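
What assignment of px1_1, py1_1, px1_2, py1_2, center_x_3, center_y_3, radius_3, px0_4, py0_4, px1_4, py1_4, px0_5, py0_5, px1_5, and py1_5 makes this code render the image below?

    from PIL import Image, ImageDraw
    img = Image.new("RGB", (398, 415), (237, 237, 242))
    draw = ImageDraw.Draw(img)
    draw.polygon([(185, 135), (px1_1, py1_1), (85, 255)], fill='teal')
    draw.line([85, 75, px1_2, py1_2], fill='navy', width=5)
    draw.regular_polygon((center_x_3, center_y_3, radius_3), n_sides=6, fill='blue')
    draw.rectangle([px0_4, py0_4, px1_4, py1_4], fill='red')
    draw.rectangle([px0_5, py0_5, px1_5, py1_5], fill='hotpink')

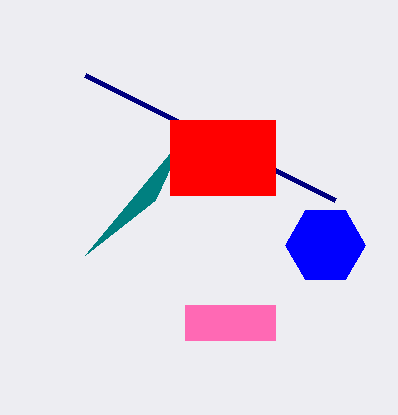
px1_1 = 155
py1_1 = 200
px1_2 = 335
py1_2 = 200
center_x_3 = 325
center_y_3 = 245
radius_3 = 40
px0_4 = 170
py0_4 = 120
px1_4 = 275
py1_4 = 195
px0_5 = 185
py0_5 = 305
px1_5 = 275
py1_5 = 340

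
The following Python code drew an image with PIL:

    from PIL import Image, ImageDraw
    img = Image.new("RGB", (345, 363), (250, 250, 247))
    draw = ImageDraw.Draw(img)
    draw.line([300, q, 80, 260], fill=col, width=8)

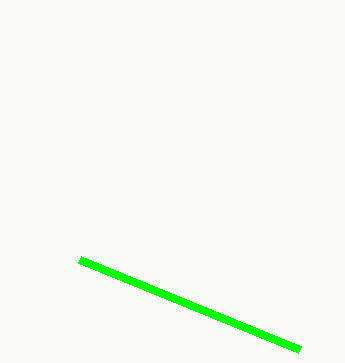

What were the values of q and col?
q = 350; col = 'lime'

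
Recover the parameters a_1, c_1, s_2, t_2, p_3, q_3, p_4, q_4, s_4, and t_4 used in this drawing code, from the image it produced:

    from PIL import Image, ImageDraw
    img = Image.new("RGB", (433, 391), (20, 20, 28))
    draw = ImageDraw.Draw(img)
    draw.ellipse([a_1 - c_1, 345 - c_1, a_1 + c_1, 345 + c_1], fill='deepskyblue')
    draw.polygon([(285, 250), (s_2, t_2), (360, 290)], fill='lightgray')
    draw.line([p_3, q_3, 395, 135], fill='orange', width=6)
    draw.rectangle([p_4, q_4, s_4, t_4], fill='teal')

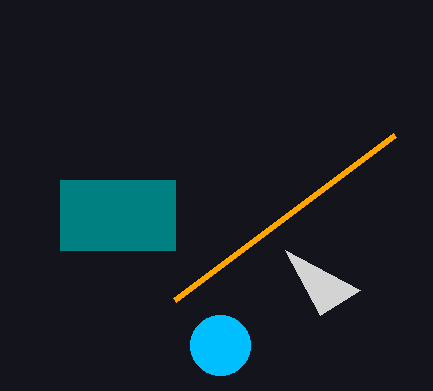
a_1 = 220
c_1 = 30
s_2 = 320
t_2 = 315
p_3 = 175
q_3 = 300
p_4 = 60
q_4 = 180
s_4 = 175
t_4 = 250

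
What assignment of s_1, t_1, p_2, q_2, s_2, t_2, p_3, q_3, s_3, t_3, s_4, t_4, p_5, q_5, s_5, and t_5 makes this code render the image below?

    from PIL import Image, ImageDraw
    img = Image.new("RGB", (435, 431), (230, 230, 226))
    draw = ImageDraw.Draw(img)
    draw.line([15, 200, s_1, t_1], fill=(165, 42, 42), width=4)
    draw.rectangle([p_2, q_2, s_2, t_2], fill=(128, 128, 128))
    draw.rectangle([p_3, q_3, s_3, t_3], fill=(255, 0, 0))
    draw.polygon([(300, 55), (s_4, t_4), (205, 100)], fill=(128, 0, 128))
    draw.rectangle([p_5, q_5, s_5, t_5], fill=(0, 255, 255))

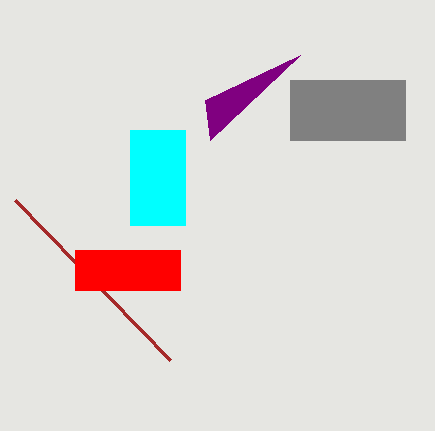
s_1 = 170, t_1 = 360, p_2 = 290, q_2 = 80, s_2 = 405, t_2 = 140, p_3 = 75, q_3 = 250, s_3 = 180, t_3 = 290, s_4 = 210, t_4 = 140, p_5 = 130, q_5 = 130, s_5 = 185, t_5 = 225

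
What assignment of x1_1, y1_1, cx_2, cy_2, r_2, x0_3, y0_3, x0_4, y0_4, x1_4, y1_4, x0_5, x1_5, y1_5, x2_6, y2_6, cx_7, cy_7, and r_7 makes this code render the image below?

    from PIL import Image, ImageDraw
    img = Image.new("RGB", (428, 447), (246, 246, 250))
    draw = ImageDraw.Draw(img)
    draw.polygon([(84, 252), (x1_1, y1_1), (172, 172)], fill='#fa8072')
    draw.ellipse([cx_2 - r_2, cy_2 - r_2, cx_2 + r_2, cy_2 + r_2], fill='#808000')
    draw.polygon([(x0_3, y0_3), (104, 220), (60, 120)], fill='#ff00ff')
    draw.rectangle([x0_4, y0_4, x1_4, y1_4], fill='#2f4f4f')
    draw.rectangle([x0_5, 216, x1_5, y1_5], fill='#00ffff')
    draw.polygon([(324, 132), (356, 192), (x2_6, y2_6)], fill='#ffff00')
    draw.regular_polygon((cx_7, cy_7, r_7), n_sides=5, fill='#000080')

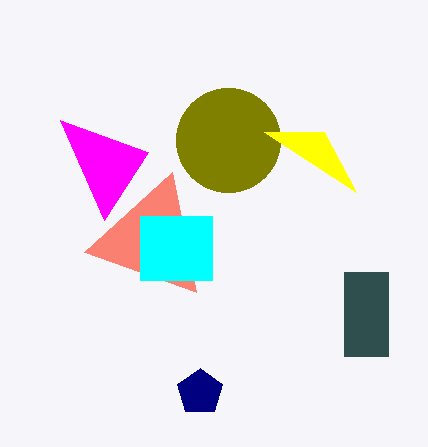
x1_1 = 196, y1_1 = 292, cx_2 = 228, cy_2 = 140, r_2 = 52, x0_3 = 148, y0_3 = 152, x0_4 = 344, y0_4 = 272, x1_4 = 388, y1_4 = 356, x0_5 = 140, x1_5 = 212, y1_5 = 280, x2_6 = 264, y2_6 = 132, cx_7 = 200, cy_7 = 392, r_7 = 24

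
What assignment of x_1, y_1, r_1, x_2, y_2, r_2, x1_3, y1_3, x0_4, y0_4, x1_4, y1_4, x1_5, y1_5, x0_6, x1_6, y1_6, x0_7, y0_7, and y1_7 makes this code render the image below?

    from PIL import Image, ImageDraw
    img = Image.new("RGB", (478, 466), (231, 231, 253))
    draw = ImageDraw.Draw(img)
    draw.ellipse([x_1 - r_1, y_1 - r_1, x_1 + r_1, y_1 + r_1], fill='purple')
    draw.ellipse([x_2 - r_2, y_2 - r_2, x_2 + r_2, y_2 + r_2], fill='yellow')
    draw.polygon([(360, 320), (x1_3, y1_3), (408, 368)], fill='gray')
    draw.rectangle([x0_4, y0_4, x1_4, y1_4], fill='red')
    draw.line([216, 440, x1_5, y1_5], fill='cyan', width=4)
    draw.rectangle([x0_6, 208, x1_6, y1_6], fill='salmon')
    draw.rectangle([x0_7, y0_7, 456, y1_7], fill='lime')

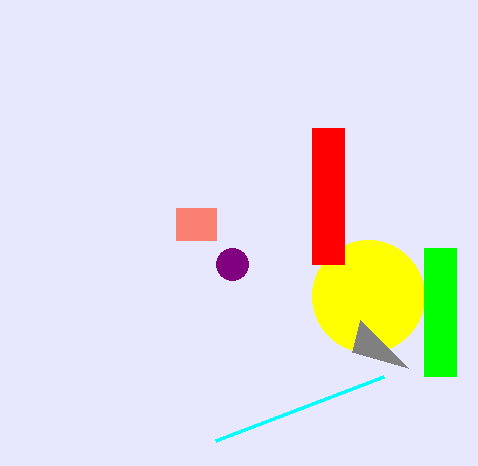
x_1 = 232, y_1 = 264, r_1 = 16, x_2 = 368, y_2 = 296, r_2 = 56, x1_3 = 352, y1_3 = 352, x0_4 = 312, y0_4 = 128, x1_4 = 344, y1_4 = 264, x1_5 = 384, y1_5 = 376, x0_6 = 176, x1_6 = 216, y1_6 = 240, x0_7 = 424, y0_7 = 248, y1_7 = 376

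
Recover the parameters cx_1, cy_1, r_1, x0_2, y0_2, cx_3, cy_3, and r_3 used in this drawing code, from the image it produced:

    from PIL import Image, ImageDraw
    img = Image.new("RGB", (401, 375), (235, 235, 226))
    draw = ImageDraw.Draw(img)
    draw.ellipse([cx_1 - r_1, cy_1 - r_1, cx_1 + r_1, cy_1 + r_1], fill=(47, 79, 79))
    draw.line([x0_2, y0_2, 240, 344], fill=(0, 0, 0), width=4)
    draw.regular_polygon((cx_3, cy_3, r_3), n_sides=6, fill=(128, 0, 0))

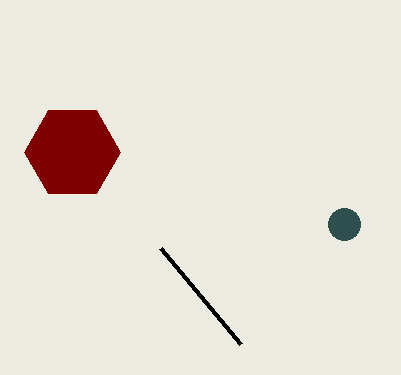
cx_1 = 344, cy_1 = 224, r_1 = 16, x0_2 = 160, y0_2 = 248, cx_3 = 72, cy_3 = 152, r_3 = 48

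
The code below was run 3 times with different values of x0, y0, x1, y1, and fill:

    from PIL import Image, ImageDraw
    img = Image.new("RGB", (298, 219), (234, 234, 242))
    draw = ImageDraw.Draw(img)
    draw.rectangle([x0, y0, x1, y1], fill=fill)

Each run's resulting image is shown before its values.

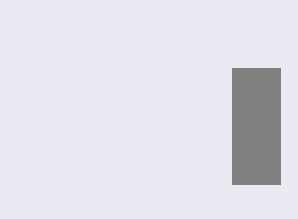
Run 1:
x0 = 232; y0 = 68; x1 = 280; y1 = 184; fill = 'gray'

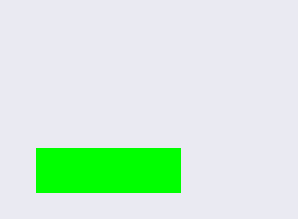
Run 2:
x0 = 36; y0 = 148; x1 = 180; y1 = 192; fill = 'lime'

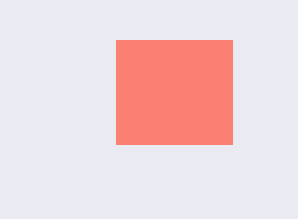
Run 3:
x0 = 116, y0 = 40, x1 = 232, y1 = 144, fill = 'salmon'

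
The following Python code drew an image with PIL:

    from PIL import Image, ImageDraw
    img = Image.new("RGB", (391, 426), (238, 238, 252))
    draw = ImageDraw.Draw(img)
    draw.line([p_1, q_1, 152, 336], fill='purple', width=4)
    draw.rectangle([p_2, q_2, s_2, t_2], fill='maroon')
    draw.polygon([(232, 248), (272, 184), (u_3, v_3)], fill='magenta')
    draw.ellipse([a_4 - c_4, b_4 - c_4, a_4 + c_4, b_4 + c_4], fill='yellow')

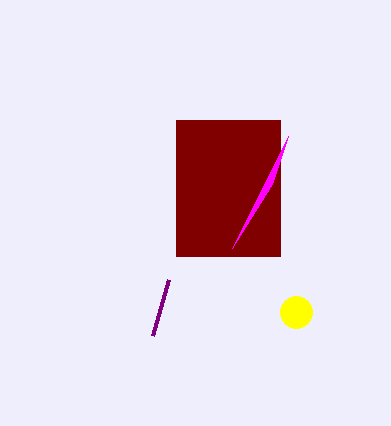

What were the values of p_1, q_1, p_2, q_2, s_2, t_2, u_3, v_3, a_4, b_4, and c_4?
p_1 = 168, q_1 = 280, p_2 = 176, q_2 = 120, s_2 = 280, t_2 = 256, u_3 = 288, v_3 = 136, a_4 = 296, b_4 = 312, c_4 = 16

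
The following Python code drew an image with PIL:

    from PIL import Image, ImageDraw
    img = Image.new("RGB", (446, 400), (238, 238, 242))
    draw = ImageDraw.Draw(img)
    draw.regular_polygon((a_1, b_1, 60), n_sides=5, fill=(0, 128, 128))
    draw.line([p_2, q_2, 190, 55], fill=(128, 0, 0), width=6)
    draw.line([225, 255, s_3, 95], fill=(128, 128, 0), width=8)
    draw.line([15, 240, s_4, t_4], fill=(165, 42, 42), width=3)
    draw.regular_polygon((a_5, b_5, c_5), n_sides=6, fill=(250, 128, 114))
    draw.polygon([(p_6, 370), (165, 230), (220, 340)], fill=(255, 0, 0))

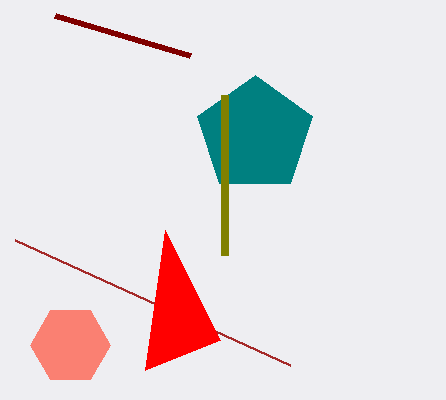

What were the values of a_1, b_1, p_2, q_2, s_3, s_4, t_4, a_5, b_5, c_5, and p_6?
a_1 = 255, b_1 = 135, p_2 = 55, q_2 = 15, s_3 = 225, s_4 = 290, t_4 = 365, a_5 = 70, b_5 = 345, c_5 = 40, p_6 = 145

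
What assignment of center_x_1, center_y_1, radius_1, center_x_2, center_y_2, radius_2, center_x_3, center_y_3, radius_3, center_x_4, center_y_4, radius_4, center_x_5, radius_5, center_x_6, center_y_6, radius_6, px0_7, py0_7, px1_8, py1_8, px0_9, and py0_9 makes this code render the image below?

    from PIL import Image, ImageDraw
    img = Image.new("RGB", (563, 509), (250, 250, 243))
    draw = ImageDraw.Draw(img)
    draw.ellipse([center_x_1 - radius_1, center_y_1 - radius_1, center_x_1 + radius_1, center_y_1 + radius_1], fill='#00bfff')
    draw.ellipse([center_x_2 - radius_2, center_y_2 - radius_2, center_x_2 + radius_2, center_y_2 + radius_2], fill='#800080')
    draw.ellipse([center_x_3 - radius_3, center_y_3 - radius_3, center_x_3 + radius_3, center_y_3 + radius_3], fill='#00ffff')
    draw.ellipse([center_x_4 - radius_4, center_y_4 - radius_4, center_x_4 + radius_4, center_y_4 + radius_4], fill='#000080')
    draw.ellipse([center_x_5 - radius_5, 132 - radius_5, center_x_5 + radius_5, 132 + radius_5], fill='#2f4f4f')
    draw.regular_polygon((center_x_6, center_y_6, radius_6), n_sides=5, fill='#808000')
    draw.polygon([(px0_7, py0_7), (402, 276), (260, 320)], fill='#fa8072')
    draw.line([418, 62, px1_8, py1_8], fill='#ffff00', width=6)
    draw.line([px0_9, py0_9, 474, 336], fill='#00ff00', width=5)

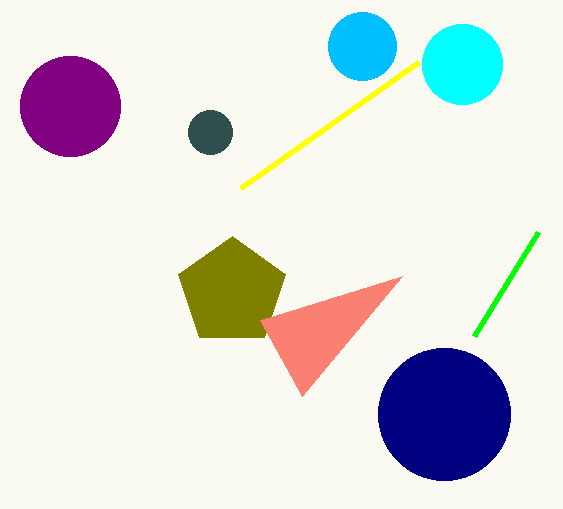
center_x_1 = 362; center_y_1 = 46; radius_1 = 34; center_x_2 = 70; center_y_2 = 106; radius_2 = 50; center_x_3 = 462; center_y_3 = 64; radius_3 = 40; center_x_4 = 444; center_y_4 = 414; radius_4 = 66; center_x_5 = 210; radius_5 = 22; center_x_6 = 232; center_y_6 = 292; radius_6 = 56; px0_7 = 302; py0_7 = 396; px1_8 = 240; py1_8 = 188; px0_9 = 538; py0_9 = 232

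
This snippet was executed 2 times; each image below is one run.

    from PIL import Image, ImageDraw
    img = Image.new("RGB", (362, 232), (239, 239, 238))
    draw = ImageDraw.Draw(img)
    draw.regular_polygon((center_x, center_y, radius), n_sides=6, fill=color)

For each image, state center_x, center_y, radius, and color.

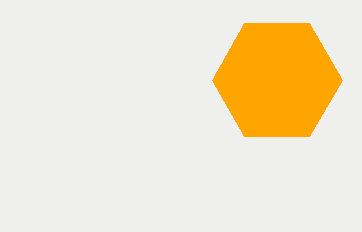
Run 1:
center_x = 277
center_y = 80
radius = 65
color = 'orange'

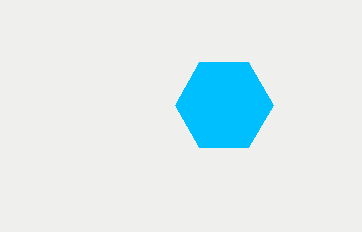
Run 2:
center_x = 224
center_y = 105
radius = 49
color = 'deepskyblue'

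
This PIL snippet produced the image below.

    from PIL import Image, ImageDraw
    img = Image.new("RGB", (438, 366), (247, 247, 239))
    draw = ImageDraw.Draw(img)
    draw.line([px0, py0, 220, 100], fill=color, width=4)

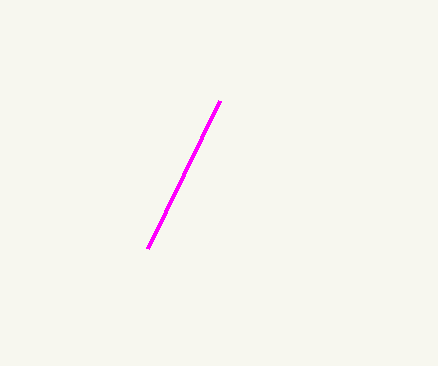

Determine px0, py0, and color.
px0 = 148
py0 = 248
color = 'magenta'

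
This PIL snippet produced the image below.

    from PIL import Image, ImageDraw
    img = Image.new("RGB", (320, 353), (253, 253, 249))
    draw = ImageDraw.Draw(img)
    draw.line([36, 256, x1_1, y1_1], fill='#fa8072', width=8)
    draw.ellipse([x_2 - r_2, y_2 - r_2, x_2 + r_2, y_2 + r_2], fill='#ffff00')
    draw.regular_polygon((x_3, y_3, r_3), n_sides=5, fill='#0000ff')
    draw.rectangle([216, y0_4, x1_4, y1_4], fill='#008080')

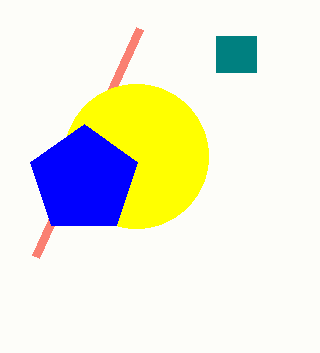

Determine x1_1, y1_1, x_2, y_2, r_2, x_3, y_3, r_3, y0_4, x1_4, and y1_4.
x1_1 = 140, y1_1 = 28, x_2 = 136, y_2 = 156, r_2 = 72, x_3 = 84, y_3 = 180, r_3 = 56, y0_4 = 36, x1_4 = 256, y1_4 = 72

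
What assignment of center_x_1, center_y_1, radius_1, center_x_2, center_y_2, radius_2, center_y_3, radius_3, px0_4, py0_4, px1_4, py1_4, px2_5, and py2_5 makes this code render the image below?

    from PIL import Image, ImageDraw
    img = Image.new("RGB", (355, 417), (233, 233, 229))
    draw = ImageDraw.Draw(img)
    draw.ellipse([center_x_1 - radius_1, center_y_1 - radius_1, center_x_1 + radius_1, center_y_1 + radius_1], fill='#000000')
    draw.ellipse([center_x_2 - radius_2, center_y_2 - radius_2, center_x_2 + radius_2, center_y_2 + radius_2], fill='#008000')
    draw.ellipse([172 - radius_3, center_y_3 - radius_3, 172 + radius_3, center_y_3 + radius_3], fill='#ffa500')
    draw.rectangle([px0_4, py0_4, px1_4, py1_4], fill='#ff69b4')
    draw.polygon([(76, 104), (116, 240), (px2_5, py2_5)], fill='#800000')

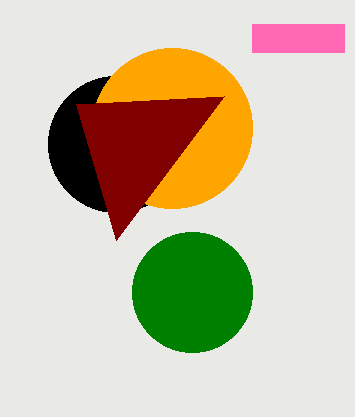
center_x_1 = 116, center_y_1 = 144, radius_1 = 68, center_x_2 = 192, center_y_2 = 292, radius_2 = 60, center_y_3 = 128, radius_3 = 80, px0_4 = 252, py0_4 = 24, px1_4 = 344, py1_4 = 52, px2_5 = 224, py2_5 = 96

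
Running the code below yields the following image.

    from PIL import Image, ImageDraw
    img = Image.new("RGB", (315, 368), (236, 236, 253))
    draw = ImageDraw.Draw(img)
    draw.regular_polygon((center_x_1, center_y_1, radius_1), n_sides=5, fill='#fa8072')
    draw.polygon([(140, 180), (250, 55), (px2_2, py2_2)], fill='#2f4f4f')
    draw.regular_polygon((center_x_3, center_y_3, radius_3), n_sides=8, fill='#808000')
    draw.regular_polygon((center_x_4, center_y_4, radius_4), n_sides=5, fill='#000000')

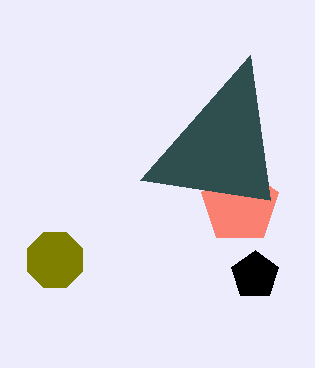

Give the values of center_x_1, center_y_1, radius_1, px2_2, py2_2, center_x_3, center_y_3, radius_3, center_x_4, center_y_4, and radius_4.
center_x_1 = 240, center_y_1 = 205, radius_1 = 40, px2_2 = 270, py2_2 = 200, center_x_3 = 55, center_y_3 = 260, radius_3 = 30, center_x_4 = 255, center_y_4 = 275, radius_4 = 25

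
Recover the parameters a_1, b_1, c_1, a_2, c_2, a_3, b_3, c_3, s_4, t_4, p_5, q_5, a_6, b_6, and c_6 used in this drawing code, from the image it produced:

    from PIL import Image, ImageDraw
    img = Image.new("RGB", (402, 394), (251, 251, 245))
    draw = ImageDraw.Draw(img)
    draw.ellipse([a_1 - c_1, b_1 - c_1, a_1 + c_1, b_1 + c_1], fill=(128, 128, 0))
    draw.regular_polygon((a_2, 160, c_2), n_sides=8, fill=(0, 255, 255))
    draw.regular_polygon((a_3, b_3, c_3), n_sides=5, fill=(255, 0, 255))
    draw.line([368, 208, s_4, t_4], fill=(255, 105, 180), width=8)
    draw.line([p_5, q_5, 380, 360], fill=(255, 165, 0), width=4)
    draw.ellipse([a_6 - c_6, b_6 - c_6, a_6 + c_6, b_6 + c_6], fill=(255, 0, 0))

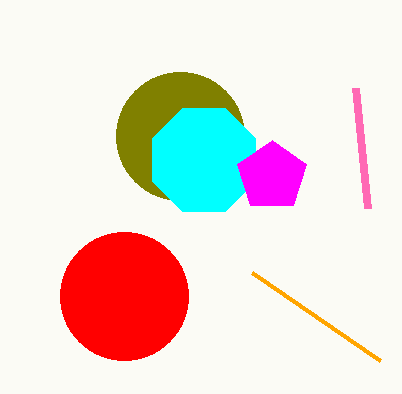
a_1 = 180; b_1 = 136; c_1 = 64; a_2 = 204; c_2 = 56; a_3 = 272; b_3 = 176; c_3 = 36; s_4 = 356; t_4 = 88; p_5 = 252; q_5 = 272; a_6 = 124; b_6 = 296; c_6 = 64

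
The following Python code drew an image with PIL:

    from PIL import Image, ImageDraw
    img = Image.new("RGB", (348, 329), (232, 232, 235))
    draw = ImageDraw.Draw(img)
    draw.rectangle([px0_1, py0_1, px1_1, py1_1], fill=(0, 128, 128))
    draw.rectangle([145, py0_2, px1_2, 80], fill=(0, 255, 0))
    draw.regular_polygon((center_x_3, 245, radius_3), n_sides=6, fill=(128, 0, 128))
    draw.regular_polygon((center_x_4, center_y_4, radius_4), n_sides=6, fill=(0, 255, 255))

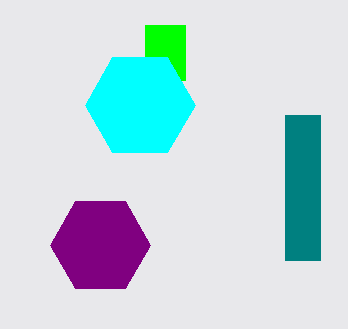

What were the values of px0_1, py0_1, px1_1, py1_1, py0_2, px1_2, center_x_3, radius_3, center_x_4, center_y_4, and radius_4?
px0_1 = 285
py0_1 = 115
px1_1 = 320
py1_1 = 260
py0_2 = 25
px1_2 = 185
center_x_3 = 100
radius_3 = 50
center_x_4 = 140
center_y_4 = 105
radius_4 = 55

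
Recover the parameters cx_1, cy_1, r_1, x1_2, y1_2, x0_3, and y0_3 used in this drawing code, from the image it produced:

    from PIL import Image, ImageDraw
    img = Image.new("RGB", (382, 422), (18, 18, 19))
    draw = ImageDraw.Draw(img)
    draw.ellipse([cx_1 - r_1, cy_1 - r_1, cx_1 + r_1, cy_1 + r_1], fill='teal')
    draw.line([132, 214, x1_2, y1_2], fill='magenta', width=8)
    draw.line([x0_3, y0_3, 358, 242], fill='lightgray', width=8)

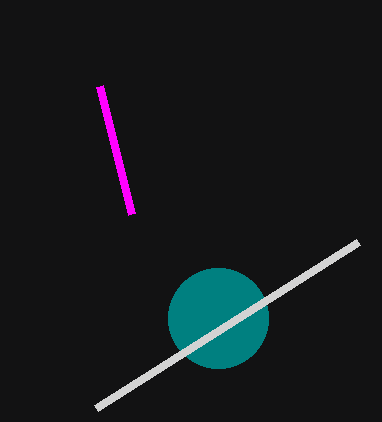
cx_1 = 218
cy_1 = 318
r_1 = 50
x1_2 = 100
y1_2 = 86
x0_3 = 96
y0_3 = 408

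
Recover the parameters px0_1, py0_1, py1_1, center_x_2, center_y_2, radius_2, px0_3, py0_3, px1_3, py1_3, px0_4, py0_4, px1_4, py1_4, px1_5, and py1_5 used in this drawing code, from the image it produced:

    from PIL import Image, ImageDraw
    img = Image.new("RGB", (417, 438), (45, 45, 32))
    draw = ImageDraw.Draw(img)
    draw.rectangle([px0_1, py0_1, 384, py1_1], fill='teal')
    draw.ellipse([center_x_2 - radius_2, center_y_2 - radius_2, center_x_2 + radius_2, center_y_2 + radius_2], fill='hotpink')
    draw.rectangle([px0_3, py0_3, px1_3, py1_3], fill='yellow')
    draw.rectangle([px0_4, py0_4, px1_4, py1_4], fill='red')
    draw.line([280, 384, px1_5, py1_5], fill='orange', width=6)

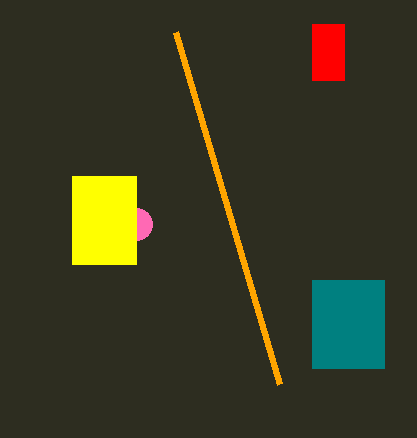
px0_1 = 312; py0_1 = 280; py1_1 = 368; center_x_2 = 136; center_y_2 = 224; radius_2 = 16; px0_3 = 72; py0_3 = 176; px1_3 = 136; py1_3 = 264; px0_4 = 312; py0_4 = 24; px1_4 = 344; py1_4 = 80; px1_5 = 176; py1_5 = 32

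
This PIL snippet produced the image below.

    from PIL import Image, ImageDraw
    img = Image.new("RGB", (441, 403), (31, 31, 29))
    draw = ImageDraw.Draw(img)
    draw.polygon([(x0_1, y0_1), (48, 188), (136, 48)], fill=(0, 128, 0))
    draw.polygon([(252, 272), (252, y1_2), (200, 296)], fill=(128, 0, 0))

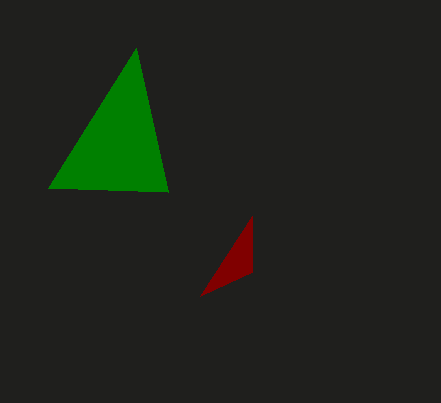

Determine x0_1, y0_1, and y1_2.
x0_1 = 168; y0_1 = 192; y1_2 = 216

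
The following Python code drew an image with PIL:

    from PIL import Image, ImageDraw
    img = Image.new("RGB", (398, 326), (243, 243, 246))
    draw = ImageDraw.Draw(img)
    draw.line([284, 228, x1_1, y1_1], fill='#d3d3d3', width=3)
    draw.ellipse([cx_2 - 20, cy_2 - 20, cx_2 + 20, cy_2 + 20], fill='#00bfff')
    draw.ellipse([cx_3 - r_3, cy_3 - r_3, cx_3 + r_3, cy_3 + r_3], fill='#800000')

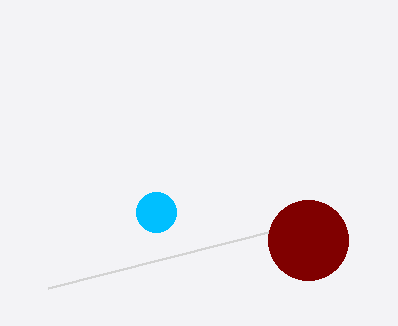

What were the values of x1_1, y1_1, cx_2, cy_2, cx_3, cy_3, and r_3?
x1_1 = 48, y1_1 = 288, cx_2 = 156, cy_2 = 212, cx_3 = 308, cy_3 = 240, r_3 = 40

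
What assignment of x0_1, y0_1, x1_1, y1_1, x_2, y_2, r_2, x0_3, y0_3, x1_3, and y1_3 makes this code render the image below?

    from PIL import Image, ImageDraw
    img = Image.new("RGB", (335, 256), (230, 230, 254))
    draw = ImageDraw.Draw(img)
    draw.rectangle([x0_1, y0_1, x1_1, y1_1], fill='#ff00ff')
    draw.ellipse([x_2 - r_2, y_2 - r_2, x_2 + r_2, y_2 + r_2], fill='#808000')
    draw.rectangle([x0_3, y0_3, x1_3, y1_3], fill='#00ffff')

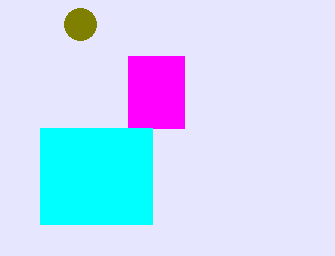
x0_1 = 128
y0_1 = 56
x1_1 = 184
y1_1 = 128
x_2 = 80
y_2 = 24
r_2 = 16
x0_3 = 40
y0_3 = 128
x1_3 = 152
y1_3 = 224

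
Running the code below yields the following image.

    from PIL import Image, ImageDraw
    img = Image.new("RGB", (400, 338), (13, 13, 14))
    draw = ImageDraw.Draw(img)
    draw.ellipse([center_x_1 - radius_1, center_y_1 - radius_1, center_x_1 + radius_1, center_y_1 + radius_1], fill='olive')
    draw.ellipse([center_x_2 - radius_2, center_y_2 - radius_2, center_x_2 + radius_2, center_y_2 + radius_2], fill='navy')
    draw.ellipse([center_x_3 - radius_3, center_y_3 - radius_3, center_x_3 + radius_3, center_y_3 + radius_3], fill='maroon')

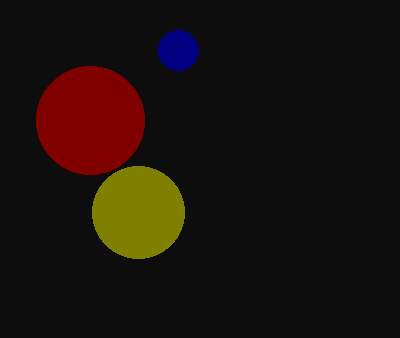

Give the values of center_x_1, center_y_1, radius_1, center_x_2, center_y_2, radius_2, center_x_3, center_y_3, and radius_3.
center_x_1 = 138; center_y_1 = 212; radius_1 = 46; center_x_2 = 178; center_y_2 = 50; radius_2 = 20; center_x_3 = 90; center_y_3 = 120; radius_3 = 54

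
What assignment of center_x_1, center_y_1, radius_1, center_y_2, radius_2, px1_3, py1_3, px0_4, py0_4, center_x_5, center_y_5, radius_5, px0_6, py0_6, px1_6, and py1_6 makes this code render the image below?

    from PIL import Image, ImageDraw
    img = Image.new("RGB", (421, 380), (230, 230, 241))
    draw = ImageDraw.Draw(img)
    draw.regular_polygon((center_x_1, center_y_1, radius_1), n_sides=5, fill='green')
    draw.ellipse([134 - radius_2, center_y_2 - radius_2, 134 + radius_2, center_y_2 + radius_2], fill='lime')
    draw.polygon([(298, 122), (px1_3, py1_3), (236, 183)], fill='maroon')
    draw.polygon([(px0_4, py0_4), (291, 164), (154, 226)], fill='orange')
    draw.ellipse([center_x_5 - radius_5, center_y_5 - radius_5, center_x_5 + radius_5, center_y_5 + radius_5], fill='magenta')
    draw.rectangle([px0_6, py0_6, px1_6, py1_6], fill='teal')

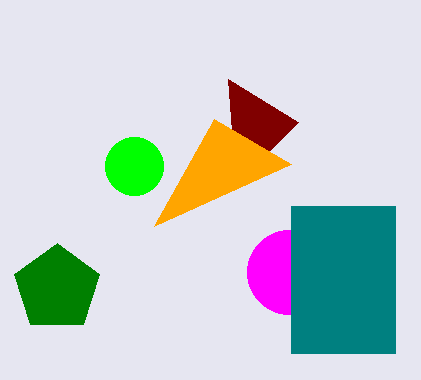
center_x_1 = 57, center_y_1 = 288, radius_1 = 45, center_y_2 = 166, radius_2 = 29, px1_3 = 228, py1_3 = 79, px0_4 = 214, py0_4 = 119, center_x_5 = 289, center_y_5 = 272, radius_5 = 42, px0_6 = 291, py0_6 = 206, px1_6 = 395, py1_6 = 353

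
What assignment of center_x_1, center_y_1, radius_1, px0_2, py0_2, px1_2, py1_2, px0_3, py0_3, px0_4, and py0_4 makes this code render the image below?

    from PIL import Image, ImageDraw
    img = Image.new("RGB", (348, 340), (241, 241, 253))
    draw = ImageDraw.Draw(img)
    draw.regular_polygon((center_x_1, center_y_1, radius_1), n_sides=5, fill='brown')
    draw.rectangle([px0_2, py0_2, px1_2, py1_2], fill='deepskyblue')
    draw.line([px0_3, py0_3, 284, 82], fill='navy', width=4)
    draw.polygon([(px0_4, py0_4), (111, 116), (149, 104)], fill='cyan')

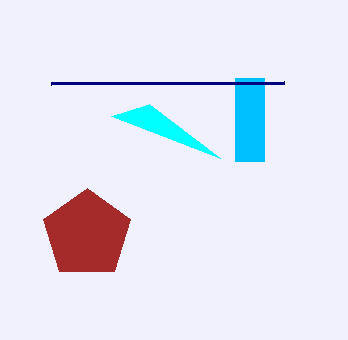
center_x_1 = 87, center_y_1 = 234, radius_1 = 46, px0_2 = 235, py0_2 = 78, px1_2 = 264, py1_2 = 161, px0_3 = 51, py0_3 = 83, px0_4 = 220, py0_4 = 158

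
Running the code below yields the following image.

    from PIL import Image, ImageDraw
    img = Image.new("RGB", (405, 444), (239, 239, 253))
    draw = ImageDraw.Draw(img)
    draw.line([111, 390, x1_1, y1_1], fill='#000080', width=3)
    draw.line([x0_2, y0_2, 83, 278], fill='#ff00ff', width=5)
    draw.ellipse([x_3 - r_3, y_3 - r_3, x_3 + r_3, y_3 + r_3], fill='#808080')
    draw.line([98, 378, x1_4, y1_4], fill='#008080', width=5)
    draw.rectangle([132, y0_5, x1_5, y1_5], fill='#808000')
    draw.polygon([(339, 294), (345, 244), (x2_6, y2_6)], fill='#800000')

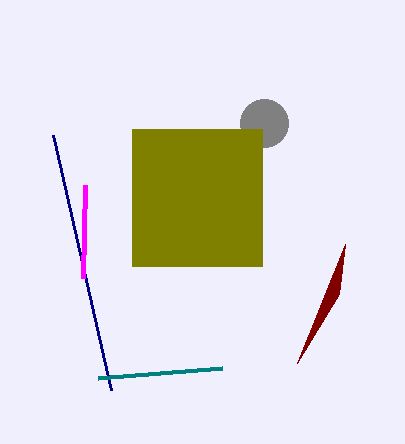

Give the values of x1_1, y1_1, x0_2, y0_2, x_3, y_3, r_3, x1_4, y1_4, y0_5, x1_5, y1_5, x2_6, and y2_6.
x1_1 = 53, y1_1 = 135, x0_2 = 85, y0_2 = 185, x_3 = 264, y_3 = 123, r_3 = 24, x1_4 = 222, y1_4 = 368, y0_5 = 129, x1_5 = 262, y1_5 = 266, x2_6 = 297, y2_6 = 363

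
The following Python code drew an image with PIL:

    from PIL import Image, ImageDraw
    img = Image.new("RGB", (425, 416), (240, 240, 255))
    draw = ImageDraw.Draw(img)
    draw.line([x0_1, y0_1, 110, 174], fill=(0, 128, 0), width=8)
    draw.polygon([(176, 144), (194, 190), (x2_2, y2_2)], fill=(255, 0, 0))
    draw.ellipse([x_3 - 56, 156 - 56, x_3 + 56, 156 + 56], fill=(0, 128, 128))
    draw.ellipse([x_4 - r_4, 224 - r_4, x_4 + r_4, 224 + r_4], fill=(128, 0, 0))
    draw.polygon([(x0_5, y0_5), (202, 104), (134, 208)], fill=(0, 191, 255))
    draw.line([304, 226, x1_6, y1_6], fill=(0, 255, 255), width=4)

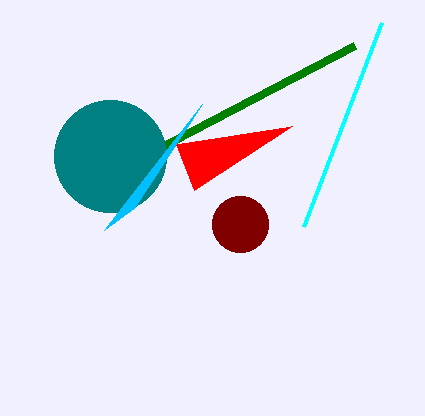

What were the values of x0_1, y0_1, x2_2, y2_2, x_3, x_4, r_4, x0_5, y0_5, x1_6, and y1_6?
x0_1 = 354, y0_1 = 46, x2_2 = 292, y2_2 = 126, x_3 = 110, x_4 = 240, r_4 = 28, x0_5 = 104, y0_5 = 230, x1_6 = 382, y1_6 = 22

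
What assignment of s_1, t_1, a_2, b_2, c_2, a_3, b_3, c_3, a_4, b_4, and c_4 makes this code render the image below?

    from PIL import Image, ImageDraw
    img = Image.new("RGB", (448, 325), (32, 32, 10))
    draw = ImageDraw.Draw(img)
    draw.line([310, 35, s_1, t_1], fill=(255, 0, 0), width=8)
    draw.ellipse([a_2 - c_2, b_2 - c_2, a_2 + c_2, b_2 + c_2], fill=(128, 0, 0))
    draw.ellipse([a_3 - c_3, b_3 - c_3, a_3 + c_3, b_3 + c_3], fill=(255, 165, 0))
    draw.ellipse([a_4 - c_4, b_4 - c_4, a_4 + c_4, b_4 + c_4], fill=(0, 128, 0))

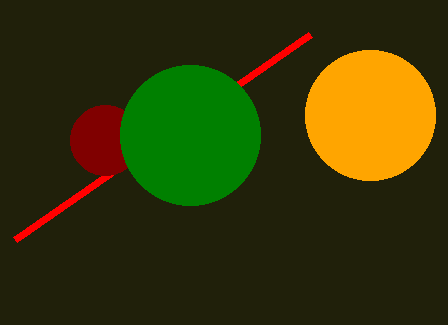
s_1 = 15; t_1 = 240; a_2 = 105; b_2 = 140; c_2 = 35; a_3 = 370; b_3 = 115; c_3 = 65; a_4 = 190; b_4 = 135; c_4 = 70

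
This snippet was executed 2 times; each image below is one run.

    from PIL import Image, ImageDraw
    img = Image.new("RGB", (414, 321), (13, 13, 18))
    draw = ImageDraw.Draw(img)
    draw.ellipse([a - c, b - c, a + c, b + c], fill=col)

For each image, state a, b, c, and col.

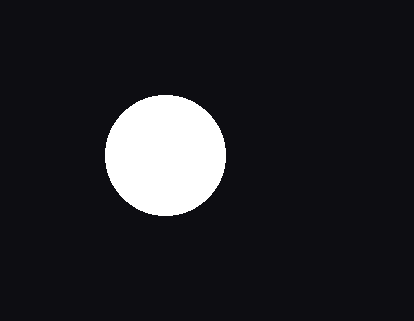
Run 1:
a = 165; b = 155; c = 60; col = 'white'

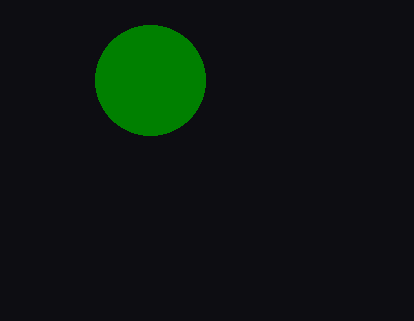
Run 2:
a = 150
b = 80
c = 55
col = 'green'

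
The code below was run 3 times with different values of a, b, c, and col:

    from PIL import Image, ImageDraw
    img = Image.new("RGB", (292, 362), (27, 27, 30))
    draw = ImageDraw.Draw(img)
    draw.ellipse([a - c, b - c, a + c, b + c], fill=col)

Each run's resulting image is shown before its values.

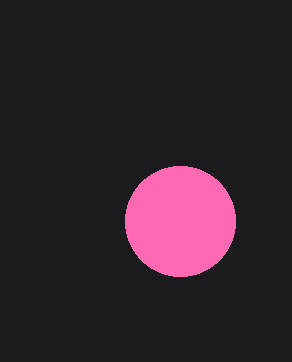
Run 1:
a = 180, b = 221, c = 55, col = 'hotpink'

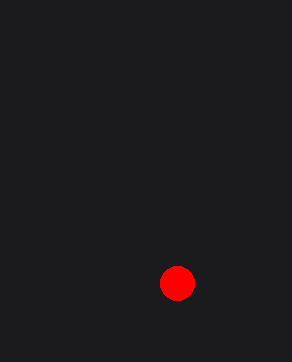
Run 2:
a = 177; b = 283; c = 17; col = 'red'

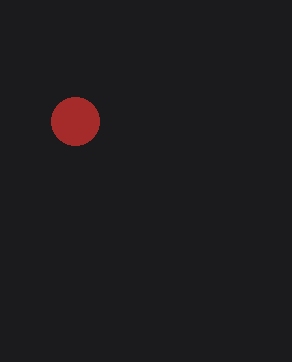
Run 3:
a = 75, b = 121, c = 24, col = 'brown'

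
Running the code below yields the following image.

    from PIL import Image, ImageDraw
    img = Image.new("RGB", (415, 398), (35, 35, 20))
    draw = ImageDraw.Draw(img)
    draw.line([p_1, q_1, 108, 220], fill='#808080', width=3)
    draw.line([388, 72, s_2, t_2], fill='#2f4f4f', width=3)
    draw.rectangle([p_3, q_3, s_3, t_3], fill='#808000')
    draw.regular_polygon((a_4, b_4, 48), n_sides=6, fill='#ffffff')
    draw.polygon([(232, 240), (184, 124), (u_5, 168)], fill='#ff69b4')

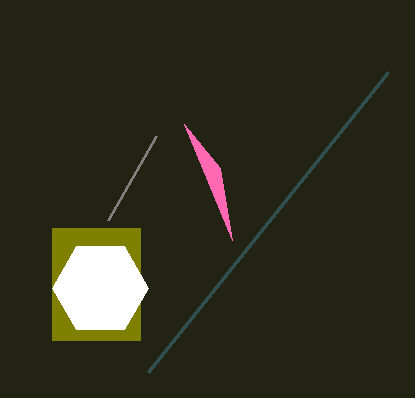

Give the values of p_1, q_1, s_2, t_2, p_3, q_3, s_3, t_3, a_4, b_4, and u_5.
p_1 = 156, q_1 = 136, s_2 = 148, t_2 = 372, p_3 = 52, q_3 = 228, s_3 = 140, t_3 = 340, a_4 = 100, b_4 = 288, u_5 = 220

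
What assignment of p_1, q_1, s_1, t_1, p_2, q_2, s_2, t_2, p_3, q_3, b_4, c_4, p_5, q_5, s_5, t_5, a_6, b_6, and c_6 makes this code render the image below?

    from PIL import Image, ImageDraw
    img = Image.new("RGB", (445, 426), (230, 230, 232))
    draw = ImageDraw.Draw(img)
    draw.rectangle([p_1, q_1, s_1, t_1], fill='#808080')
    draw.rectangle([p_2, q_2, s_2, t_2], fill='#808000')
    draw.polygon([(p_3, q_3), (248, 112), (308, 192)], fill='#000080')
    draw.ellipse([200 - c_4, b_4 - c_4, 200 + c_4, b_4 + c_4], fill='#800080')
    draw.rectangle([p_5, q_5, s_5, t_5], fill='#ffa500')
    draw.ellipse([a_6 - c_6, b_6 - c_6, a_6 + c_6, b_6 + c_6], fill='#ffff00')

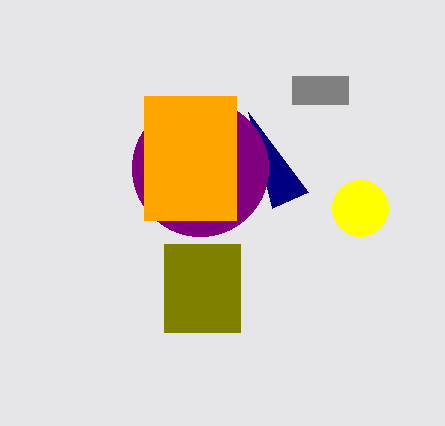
p_1 = 292; q_1 = 76; s_1 = 348; t_1 = 104; p_2 = 164; q_2 = 244; s_2 = 240; t_2 = 332; p_3 = 272; q_3 = 208; b_4 = 168; c_4 = 68; p_5 = 144; q_5 = 96; s_5 = 236; t_5 = 220; a_6 = 360; b_6 = 208; c_6 = 28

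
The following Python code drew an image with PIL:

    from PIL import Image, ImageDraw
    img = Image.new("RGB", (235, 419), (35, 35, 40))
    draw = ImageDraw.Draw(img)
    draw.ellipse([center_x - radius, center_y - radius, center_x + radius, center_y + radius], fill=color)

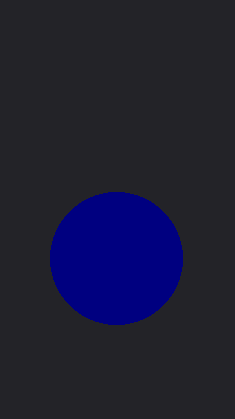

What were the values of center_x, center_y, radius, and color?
center_x = 116
center_y = 258
radius = 66
color = 'navy'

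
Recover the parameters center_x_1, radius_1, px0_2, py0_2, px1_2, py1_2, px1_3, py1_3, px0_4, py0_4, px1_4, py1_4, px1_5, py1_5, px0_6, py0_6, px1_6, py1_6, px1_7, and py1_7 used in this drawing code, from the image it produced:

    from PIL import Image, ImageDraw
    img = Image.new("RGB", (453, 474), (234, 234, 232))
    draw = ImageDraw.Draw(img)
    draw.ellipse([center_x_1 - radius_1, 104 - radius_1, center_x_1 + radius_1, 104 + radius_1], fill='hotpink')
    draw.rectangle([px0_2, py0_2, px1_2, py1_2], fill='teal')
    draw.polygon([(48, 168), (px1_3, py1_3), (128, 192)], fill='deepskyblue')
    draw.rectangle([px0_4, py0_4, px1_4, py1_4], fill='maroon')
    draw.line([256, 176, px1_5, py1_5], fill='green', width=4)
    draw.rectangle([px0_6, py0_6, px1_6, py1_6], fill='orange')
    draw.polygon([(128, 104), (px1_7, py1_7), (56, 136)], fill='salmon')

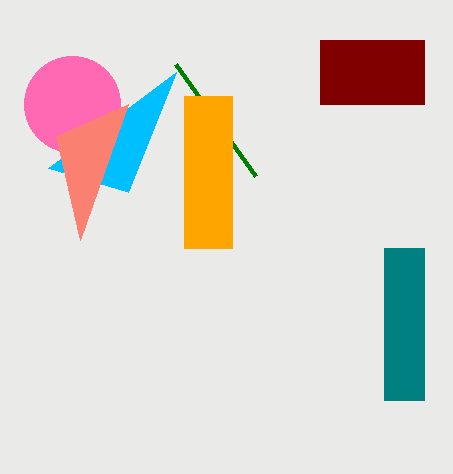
center_x_1 = 72, radius_1 = 48, px0_2 = 384, py0_2 = 248, px1_2 = 424, py1_2 = 400, px1_3 = 176, py1_3 = 72, px0_4 = 320, py0_4 = 40, px1_4 = 424, py1_4 = 104, px1_5 = 176, py1_5 = 64, px0_6 = 184, py0_6 = 96, px1_6 = 232, py1_6 = 248, px1_7 = 80, py1_7 = 240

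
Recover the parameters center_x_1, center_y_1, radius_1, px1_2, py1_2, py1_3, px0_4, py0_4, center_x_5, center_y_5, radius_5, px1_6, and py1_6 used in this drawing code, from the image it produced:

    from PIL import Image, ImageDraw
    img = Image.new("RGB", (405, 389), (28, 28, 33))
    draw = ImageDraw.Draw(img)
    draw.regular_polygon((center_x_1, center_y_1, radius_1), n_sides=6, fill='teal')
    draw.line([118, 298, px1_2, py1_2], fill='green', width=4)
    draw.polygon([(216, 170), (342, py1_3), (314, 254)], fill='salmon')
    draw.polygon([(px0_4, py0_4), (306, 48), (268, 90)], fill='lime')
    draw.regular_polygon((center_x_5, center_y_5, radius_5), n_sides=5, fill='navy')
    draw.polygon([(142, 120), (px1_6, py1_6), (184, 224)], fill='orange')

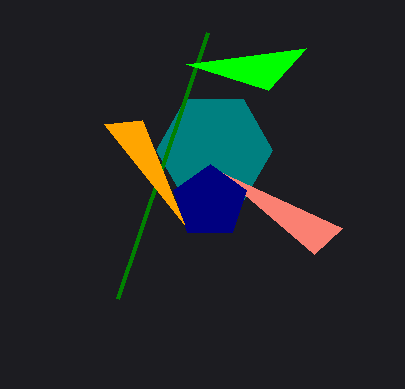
center_x_1 = 214
center_y_1 = 150
radius_1 = 58
px1_2 = 208
py1_2 = 32
py1_3 = 228
px0_4 = 186
py0_4 = 64
center_x_5 = 210
center_y_5 = 202
radius_5 = 38
px1_6 = 104
py1_6 = 124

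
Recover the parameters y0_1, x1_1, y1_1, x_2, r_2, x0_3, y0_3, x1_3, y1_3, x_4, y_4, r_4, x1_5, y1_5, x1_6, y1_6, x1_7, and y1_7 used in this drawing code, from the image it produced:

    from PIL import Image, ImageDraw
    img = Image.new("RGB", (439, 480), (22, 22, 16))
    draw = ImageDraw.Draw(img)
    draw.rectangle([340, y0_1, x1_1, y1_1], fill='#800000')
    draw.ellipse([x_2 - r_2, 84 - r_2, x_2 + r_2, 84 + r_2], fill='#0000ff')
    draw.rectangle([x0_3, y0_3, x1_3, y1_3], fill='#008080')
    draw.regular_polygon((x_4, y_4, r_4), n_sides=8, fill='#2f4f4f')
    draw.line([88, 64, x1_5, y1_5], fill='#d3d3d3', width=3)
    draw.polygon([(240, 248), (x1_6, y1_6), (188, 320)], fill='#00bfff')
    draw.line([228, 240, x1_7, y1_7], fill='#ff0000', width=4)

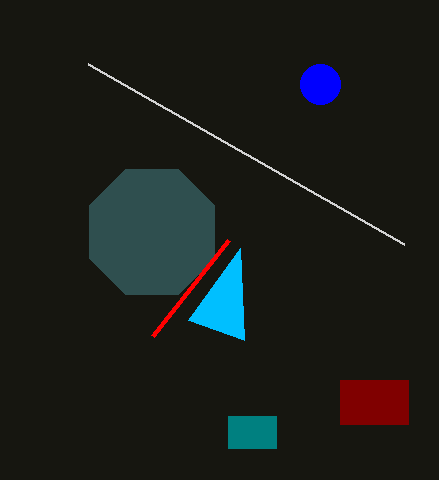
y0_1 = 380; x1_1 = 408; y1_1 = 424; x_2 = 320; r_2 = 20; x0_3 = 228; y0_3 = 416; x1_3 = 276; y1_3 = 448; x_4 = 152; y_4 = 232; r_4 = 68; x1_5 = 404; y1_5 = 244; x1_6 = 244; y1_6 = 340; x1_7 = 152; y1_7 = 336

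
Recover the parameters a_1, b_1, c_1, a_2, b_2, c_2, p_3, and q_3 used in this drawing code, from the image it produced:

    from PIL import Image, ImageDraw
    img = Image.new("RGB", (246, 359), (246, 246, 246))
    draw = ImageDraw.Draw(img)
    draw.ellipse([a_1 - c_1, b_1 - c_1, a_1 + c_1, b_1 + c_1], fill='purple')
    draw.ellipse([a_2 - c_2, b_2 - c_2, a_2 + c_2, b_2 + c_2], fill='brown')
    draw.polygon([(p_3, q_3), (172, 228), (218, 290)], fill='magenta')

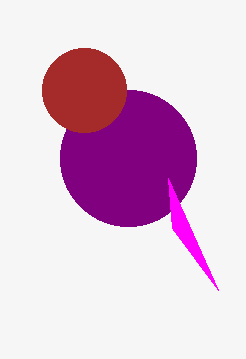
a_1 = 128, b_1 = 158, c_1 = 68, a_2 = 84, b_2 = 90, c_2 = 42, p_3 = 168, q_3 = 178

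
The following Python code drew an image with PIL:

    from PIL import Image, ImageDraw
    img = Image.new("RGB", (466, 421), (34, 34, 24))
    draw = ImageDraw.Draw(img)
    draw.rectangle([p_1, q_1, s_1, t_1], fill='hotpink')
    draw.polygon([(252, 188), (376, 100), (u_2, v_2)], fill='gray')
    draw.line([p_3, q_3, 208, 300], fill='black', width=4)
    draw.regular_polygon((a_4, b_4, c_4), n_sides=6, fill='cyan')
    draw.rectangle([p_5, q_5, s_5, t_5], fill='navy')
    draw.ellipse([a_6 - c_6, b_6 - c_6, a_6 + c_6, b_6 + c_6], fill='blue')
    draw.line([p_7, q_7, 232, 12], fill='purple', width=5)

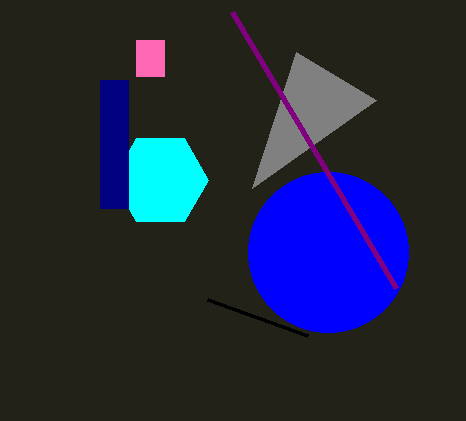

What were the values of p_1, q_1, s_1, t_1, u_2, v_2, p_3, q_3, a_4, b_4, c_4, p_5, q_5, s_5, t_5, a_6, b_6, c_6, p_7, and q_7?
p_1 = 136
q_1 = 40
s_1 = 164
t_1 = 76
u_2 = 296
v_2 = 52
p_3 = 308
q_3 = 336
a_4 = 160
b_4 = 180
c_4 = 48
p_5 = 100
q_5 = 80
s_5 = 128
t_5 = 208
a_6 = 328
b_6 = 252
c_6 = 80
p_7 = 396
q_7 = 288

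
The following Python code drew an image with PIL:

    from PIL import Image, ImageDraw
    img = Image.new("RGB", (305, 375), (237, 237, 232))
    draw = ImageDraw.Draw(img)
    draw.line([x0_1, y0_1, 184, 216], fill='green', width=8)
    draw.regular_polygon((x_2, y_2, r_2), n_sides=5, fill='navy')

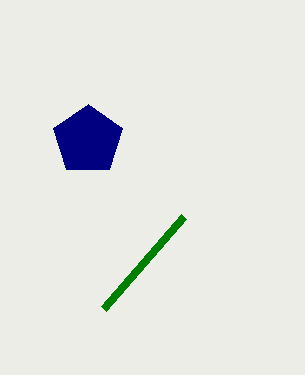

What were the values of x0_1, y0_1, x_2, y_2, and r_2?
x0_1 = 104
y0_1 = 308
x_2 = 88
y_2 = 140
r_2 = 36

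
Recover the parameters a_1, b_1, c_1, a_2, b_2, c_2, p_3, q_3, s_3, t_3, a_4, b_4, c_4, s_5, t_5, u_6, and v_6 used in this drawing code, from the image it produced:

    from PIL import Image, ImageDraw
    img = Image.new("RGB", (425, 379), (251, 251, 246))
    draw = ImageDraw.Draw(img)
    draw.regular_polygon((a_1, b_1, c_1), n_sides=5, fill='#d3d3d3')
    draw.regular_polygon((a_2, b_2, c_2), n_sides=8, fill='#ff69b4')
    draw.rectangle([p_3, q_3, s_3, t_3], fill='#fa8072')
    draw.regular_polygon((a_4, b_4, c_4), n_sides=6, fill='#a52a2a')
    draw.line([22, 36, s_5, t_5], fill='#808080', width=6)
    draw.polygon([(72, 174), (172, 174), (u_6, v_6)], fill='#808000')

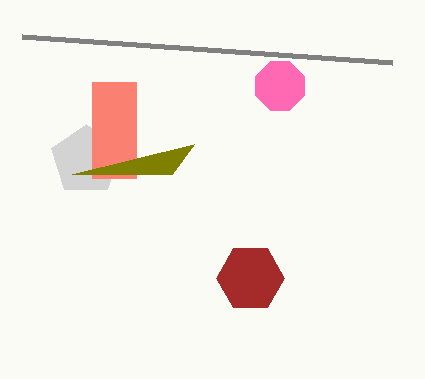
a_1 = 86; b_1 = 160; c_1 = 36; a_2 = 280; b_2 = 86; c_2 = 26; p_3 = 92; q_3 = 82; s_3 = 136; t_3 = 178; a_4 = 250; b_4 = 278; c_4 = 34; s_5 = 392; t_5 = 62; u_6 = 194; v_6 = 144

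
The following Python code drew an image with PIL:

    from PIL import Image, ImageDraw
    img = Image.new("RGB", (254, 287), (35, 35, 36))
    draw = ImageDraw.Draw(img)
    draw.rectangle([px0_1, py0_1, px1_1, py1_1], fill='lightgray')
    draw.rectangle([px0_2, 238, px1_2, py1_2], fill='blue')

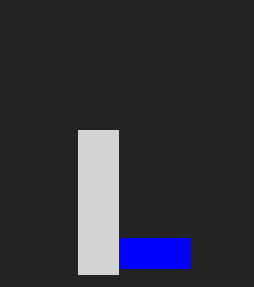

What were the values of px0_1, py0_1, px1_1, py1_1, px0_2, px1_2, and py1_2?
px0_1 = 78, py0_1 = 130, px1_1 = 118, py1_1 = 274, px0_2 = 120, px1_2 = 190, py1_2 = 268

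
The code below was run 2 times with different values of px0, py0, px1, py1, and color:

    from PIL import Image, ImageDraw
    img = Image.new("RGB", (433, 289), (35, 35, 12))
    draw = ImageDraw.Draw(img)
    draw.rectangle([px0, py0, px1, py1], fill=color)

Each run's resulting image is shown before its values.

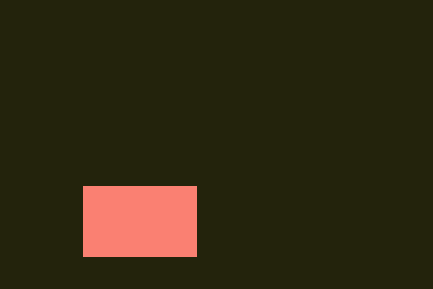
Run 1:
px0 = 83
py0 = 186
px1 = 196
py1 = 256
color = 'salmon'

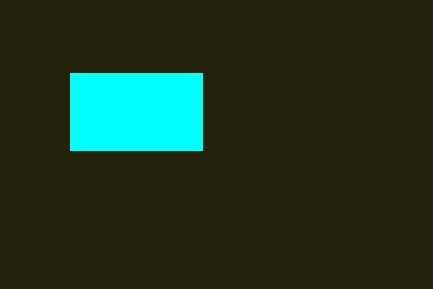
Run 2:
px0 = 70, py0 = 73, px1 = 202, py1 = 150, color = 'cyan'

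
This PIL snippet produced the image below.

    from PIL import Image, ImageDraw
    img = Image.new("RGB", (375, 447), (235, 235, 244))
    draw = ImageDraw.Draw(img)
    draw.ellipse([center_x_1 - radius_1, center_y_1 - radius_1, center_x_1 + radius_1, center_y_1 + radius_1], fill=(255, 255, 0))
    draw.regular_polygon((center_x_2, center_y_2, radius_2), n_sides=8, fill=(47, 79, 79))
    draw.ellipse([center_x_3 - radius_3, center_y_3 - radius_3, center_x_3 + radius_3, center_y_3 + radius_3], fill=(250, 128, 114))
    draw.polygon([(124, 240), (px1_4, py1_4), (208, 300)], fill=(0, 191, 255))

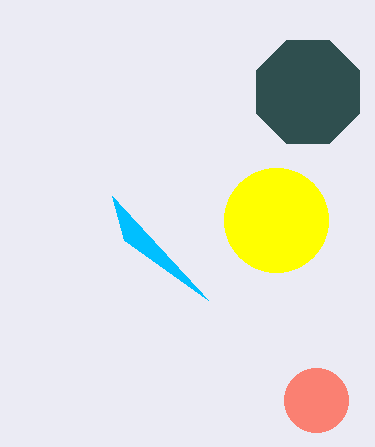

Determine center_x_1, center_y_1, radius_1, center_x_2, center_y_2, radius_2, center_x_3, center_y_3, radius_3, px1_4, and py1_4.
center_x_1 = 276, center_y_1 = 220, radius_1 = 52, center_x_2 = 308, center_y_2 = 92, radius_2 = 56, center_x_3 = 316, center_y_3 = 400, radius_3 = 32, px1_4 = 112, py1_4 = 196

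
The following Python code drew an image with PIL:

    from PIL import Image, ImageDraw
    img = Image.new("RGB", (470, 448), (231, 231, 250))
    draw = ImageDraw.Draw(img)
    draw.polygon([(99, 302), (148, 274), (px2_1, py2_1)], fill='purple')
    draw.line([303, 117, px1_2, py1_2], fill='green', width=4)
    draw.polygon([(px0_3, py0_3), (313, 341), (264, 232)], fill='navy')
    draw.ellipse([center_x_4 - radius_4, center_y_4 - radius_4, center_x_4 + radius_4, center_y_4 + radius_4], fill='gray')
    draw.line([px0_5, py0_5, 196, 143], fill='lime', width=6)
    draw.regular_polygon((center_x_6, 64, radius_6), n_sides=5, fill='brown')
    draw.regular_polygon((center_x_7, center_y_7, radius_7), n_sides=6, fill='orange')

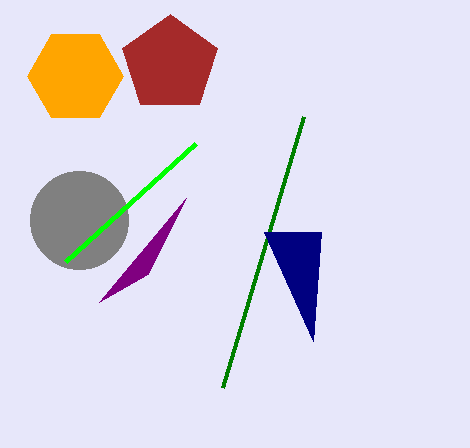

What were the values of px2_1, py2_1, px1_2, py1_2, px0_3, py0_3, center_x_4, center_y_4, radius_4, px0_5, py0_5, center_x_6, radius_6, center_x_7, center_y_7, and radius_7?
px2_1 = 186; py2_1 = 198; px1_2 = 222; py1_2 = 388; px0_3 = 321; py0_3 = 232; center_x_4 = 79; center_y_4 = 220; radius_4 = 49; px0_5 = 66; py0_5 = 261; center_x_6 = 170; radius_6 = 50; center_x_7 = 75; center_y_7 = 76; radius_7 = 48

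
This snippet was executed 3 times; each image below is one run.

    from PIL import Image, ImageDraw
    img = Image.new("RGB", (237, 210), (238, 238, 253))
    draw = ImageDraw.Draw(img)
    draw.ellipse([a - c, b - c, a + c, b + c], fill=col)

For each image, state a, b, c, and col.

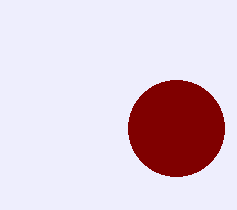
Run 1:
a = 176; b = 128; c = 48; col = 'maroon'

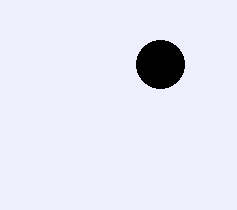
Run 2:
a = 160, b = 64, c = 24, col = 'black'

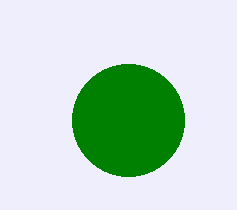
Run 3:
a = 128, b = 120, c = 56, col = 'green'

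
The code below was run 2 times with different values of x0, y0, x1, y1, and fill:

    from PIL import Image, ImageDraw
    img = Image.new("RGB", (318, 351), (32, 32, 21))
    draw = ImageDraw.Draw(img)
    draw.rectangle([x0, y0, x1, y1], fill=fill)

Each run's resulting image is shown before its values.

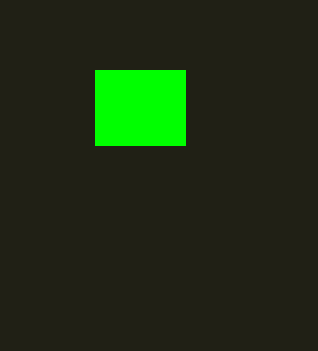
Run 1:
x0 = 95; y0 = 70; x1 = 185; y1 = 145; fill = 'lime'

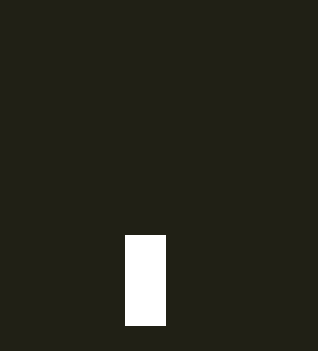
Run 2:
x0 = 125
y0 = 235
x1 = 165
y1 = 325
fill = 'white'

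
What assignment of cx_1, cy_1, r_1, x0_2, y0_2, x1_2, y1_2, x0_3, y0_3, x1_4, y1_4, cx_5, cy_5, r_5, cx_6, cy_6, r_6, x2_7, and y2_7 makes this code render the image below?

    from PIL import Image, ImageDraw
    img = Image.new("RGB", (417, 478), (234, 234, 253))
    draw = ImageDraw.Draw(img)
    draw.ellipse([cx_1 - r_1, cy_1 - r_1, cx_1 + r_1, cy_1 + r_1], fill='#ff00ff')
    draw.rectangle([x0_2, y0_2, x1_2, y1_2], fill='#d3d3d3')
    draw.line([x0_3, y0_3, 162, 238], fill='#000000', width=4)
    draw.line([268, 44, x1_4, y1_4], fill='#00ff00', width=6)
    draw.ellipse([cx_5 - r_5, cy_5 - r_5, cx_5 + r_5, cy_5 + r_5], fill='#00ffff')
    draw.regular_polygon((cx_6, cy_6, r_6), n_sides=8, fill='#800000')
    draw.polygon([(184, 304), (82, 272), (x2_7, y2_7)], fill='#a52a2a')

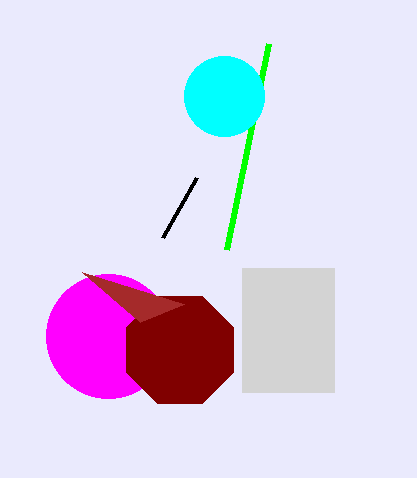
cx_1 = 108; cy_1 = 336; r_1 = 62; x0_2 = 242; y0_2 = 268; x1_2 = 334; y1_2 = 392; x0_3 = 196; y0_3 = 178; x1_4 = 226; y1_4 = 250; cx_5 = 224; cy_5 = 96; r_5 = 40; cx_6 = 180; cy_6 = 350; r_6 = 58; x2_7 = 140; y2_7 = 322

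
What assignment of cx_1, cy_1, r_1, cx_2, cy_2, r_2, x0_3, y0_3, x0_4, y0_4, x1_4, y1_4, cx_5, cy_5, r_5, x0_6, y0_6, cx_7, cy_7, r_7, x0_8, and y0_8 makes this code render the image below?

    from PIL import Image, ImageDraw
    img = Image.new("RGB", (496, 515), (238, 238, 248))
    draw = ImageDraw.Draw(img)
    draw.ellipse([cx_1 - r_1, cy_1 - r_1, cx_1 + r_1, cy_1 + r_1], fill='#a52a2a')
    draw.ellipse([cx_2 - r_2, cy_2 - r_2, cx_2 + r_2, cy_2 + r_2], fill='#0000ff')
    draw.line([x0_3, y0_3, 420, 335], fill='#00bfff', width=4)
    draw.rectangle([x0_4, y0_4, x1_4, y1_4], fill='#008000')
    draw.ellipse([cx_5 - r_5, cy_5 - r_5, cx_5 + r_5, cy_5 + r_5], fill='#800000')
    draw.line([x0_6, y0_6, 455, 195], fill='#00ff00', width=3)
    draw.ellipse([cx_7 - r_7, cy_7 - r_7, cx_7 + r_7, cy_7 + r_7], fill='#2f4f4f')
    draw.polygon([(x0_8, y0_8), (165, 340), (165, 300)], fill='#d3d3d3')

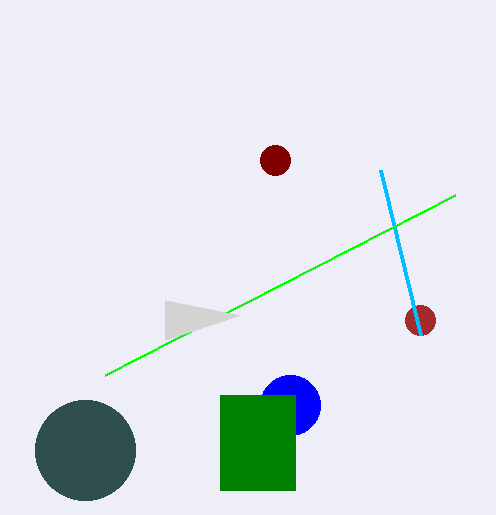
cx_1 = 420, cy_1 = 320, r_1 = 15, cx_2 = 290, cy_2 = 405, r_2 = 30, x0_3 = 380, y0_3 = 170, x0_4 = 220, y0_4 = 395, x1_4 = 295, y1_4 = 490, cx_5 = 275, cy_5 = 160, r_5 = 15, x0_6 = 105, y0_6 = 375, cx_7 = 85, cy_7 = 450, r_7 = 50, x0_8 = 240, y0_8 = 315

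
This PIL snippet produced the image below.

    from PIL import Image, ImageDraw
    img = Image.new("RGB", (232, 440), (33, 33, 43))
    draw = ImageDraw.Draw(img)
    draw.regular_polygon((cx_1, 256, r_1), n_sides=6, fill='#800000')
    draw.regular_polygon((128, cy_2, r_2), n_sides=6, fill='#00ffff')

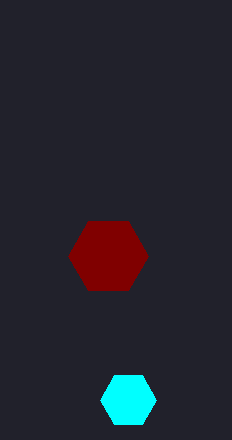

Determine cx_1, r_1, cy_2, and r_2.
cx_1 = 108; r_1 = 40; cy_2 = 400; r_2 = 28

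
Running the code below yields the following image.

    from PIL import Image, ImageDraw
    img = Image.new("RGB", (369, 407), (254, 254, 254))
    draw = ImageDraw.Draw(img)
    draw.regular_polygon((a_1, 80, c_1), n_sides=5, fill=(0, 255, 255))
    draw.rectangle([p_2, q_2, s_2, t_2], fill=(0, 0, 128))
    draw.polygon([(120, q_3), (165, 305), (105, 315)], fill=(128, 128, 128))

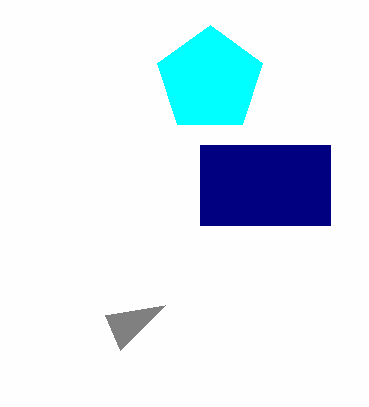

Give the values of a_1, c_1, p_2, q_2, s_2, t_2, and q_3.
a_1 = 210; c_1 = 55; p_2 = 200; q_2 = 145; s_2 = 330; t_2 = 225; q_3 = 350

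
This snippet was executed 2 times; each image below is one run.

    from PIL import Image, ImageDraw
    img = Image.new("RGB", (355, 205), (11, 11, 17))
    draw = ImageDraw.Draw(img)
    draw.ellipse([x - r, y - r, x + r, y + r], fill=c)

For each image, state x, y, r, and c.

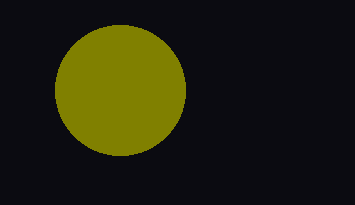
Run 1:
x = 120
y = 90
r = 65
c = 'olive'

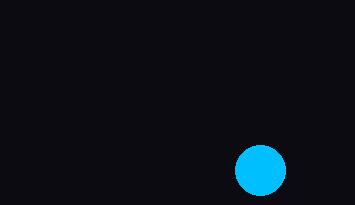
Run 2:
x = 260
y = 170
r = 25
c = 'deepskyblue'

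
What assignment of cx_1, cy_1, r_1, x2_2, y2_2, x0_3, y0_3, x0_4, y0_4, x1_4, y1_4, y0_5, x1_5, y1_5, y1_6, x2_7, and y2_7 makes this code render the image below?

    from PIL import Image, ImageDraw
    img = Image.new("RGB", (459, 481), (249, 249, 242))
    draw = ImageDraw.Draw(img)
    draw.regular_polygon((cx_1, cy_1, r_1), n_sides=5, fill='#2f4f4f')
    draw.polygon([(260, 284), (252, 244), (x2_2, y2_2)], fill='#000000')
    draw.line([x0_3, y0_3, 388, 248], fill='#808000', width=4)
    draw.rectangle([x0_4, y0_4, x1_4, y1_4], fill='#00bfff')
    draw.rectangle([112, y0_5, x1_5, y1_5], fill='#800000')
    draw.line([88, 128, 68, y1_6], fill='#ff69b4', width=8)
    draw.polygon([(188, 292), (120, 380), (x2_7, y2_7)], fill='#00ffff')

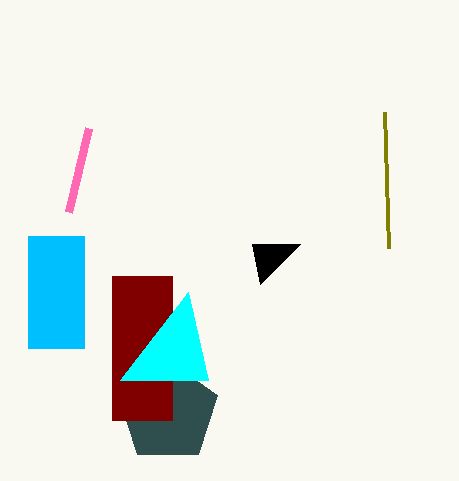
cx_1 = 168; cy_1 = 412; r_1 = 52; x2_2 = 300; y2_2 = 244; x0_3 = 384; y0_3 = 112; x0_4 = 28; y0_4 = 236; x1_4 = 84; y1_4 = 348; y0_5 = 276; x1_5 = 172; y1_5 = 420; y1_6 = 212; x2_7 = 208; y2_7 = 380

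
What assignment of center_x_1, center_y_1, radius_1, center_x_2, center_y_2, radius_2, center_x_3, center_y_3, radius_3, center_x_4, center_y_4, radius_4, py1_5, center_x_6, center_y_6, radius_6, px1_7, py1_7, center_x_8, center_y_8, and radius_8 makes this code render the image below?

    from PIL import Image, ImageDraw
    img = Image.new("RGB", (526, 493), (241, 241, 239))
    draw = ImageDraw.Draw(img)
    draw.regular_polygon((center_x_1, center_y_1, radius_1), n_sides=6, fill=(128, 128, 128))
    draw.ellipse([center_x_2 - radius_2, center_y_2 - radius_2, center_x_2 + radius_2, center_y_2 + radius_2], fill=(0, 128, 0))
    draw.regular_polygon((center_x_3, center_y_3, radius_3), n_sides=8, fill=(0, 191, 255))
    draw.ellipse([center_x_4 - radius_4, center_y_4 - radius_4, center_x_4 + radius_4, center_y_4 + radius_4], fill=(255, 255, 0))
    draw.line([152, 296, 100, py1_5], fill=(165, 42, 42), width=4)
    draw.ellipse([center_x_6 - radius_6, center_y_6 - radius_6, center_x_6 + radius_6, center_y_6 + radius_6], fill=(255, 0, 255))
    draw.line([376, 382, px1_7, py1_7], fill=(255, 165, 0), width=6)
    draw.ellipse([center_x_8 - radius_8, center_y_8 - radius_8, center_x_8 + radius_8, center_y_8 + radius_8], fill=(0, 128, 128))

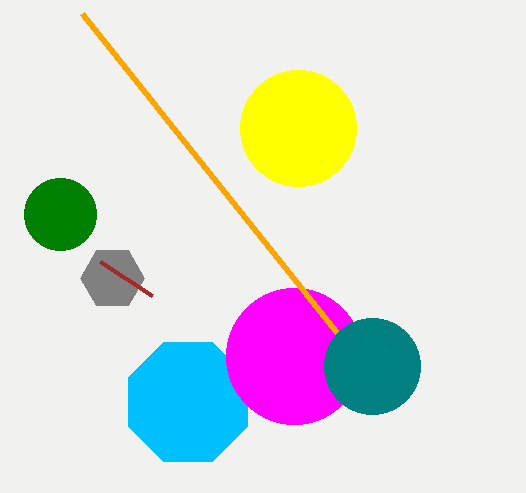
center_x_1 = 112; center_y_1 = 278; radius_1 = 32; center_x_2 = 60; center_y_2 = 214; radius_2 = 36; center_x_3 = 188; center_y_3 = 402; radius_3 = 64; center_x_4 = 298; center_y_4 = 128; radius_4 = 58; py1_5 = 262; center_x_6 = 294; center_y_6 = 356; radius_6 = 68; px1_7 = 82; py1_7 = 14; center_x_8 = 372; center_y_8 = 366; radius_8 = 48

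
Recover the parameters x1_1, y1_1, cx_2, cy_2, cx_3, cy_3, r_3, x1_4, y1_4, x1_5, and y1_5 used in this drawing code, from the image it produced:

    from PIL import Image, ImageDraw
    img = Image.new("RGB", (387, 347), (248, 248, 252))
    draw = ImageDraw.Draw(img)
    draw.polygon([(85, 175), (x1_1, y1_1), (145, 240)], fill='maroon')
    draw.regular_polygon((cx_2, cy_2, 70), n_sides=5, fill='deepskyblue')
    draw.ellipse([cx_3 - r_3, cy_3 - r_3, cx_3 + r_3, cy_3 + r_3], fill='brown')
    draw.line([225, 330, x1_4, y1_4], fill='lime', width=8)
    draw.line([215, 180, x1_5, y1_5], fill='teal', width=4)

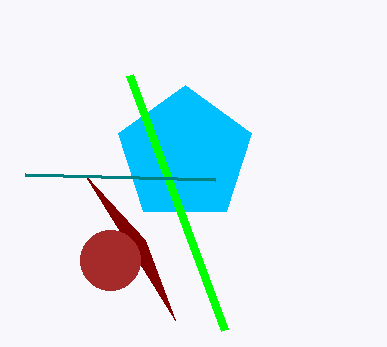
x1_1 = 175, y1_1 = 320, cx_2 = 185, cy_2 = 155, cx_3 = 110, cy_3 = 260, r_3 = 30, x1_4 = 130, y1_4 = 75, x1_5 = 25, y1_5 = 175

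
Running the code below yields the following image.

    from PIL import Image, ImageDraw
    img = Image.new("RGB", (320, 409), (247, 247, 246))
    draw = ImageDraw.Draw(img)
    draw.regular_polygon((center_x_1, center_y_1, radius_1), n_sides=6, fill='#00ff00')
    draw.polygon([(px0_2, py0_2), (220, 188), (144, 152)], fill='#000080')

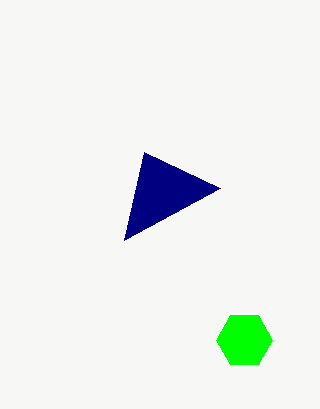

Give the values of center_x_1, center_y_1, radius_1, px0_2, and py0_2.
center_x_1 = 244; center_y_1 = 340; radius_1 = 28; px0_2 = 124; py0_2 = 240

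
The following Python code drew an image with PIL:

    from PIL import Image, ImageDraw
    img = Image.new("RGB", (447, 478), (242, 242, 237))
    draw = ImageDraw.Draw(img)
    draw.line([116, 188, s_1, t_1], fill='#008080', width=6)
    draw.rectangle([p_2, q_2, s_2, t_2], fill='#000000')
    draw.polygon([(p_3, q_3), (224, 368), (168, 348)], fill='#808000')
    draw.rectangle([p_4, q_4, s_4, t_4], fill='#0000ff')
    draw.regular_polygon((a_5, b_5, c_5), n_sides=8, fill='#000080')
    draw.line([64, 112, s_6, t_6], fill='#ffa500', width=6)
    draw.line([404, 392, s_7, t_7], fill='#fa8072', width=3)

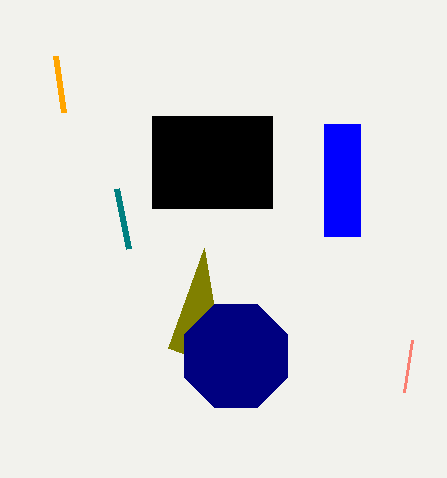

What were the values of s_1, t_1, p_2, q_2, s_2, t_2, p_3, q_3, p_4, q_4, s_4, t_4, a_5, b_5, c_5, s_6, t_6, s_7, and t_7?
s_1 = 128, t_1 = 248, p_2 = 152, q_2 = 116, s_2 = 272, t_2 = 208, p_3 = 204, q_3 = 248, p_4 = 324, q_4 = 124, s_4 = 360, t_4 = 236, a_5 = 236, b_5 = 356, c_5 = 56, s_6 = 56, t_6 = 56, s_7 = 412, t_7 = 340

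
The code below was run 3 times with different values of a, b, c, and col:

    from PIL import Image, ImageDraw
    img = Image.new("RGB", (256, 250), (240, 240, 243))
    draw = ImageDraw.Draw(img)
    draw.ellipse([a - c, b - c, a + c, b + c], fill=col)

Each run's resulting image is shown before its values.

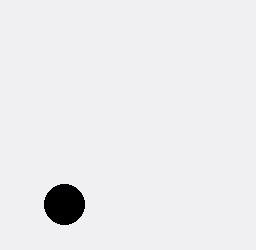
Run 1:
a = 64
b = 204
c = 20
col = 'black'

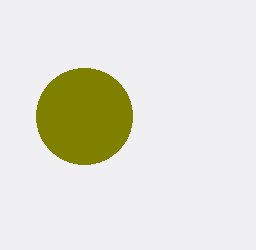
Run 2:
a = 84; b = 116; c = 48; col = 'olive'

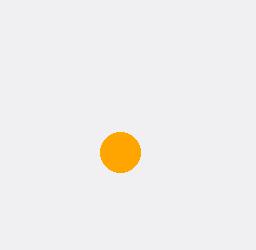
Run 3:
a = 120
b = 152
c = 20
col = 'orange'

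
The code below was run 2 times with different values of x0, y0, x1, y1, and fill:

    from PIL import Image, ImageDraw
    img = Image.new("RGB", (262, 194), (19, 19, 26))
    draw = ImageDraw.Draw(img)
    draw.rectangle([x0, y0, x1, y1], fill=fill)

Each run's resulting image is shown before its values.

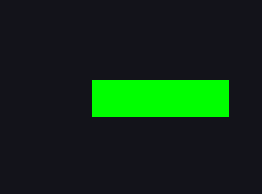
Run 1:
x0 = 92
y0 = 80
x1 = 228
y1 = 116
fill = 'lime'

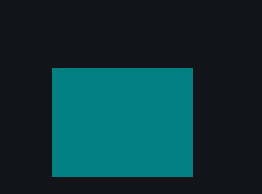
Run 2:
x0 = 52, y0 = 68, x1 = 192, y1 = 176, fill = 'teal'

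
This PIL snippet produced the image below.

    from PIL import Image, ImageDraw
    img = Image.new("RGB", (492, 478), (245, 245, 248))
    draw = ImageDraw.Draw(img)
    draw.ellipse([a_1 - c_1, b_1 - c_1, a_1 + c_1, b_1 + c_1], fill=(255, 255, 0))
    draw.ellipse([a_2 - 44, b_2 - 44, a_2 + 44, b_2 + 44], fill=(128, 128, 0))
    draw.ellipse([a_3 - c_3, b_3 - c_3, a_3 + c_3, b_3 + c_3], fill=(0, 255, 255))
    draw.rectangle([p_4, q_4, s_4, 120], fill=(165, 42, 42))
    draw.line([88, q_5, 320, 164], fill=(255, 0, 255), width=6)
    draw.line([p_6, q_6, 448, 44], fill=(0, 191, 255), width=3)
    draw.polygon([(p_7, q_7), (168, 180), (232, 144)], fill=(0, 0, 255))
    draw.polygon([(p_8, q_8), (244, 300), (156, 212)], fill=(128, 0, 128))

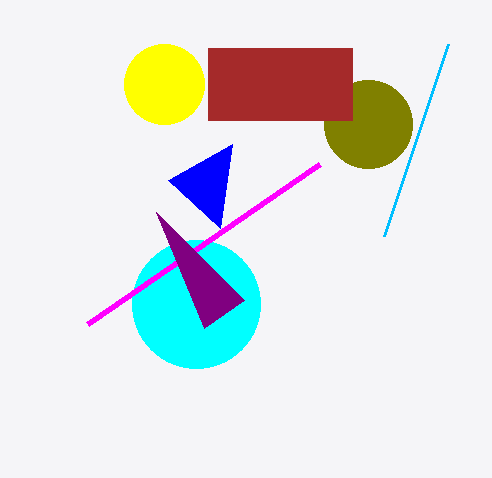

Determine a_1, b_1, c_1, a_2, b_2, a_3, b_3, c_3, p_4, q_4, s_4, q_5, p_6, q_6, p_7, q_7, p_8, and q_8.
a_1 = 164; b_1 = 84; c_1 = 40; a_2 = 368; b_2 = 124; a_3 = 196; b_3 = 304; c_3 = 64; p_4 = 208; q_4 = 48; s_4 = 352; q_5 = 324; p_6 = 384; q_6 = 236; p_7 = 220; q_7 = 228; p_8 = 204; q_8 = 328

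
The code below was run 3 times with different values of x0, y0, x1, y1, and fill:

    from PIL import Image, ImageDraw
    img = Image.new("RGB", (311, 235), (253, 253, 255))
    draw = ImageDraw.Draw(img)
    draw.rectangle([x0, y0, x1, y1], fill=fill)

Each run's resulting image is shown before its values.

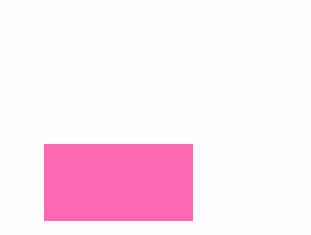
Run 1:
x0 = 44, y0 = 144, x1 = 192, y1 = 220, fill = 'hotpink'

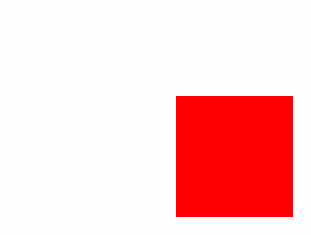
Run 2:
x0 = 176
y0 = 96
x1 = 292
y1 = 216
fill = 'red'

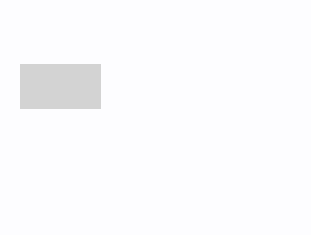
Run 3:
x0 = 20; y0 = 64; x1 = 100; y1 = 108; fill = 'lightgray'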